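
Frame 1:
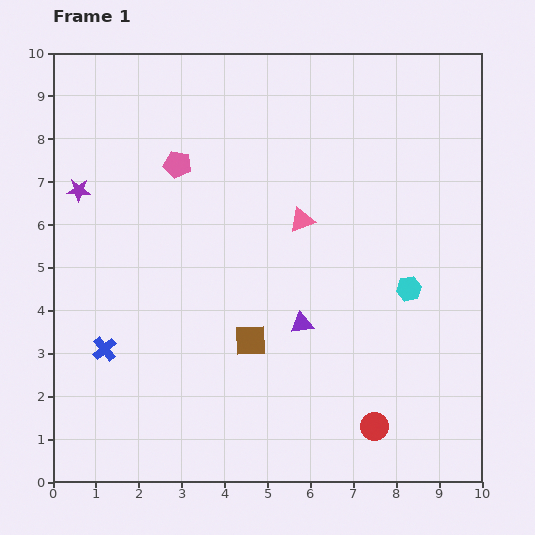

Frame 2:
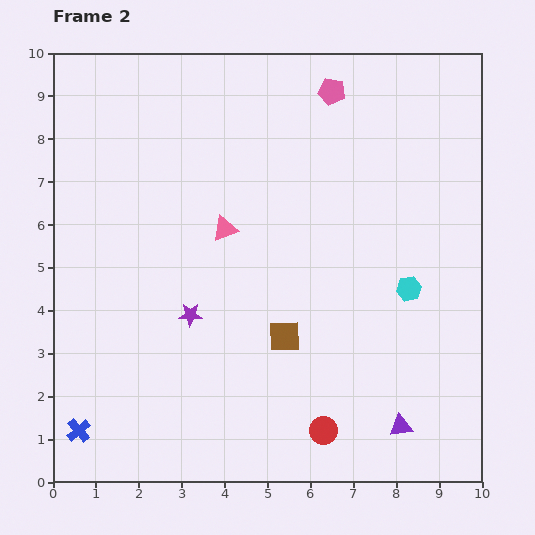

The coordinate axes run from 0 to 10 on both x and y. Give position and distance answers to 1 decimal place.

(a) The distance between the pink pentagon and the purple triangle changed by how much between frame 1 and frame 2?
+3.3

Distance in frame 1: 4.7. Distance in frame 2: 8.0.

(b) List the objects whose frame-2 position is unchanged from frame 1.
the cyan hexagon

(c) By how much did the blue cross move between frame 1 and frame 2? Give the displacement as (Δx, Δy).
(-0.6, -1.9)

The blue cross was at (1.2, 3.1) in frame 1 and (0.6, 1.2) in frame 2.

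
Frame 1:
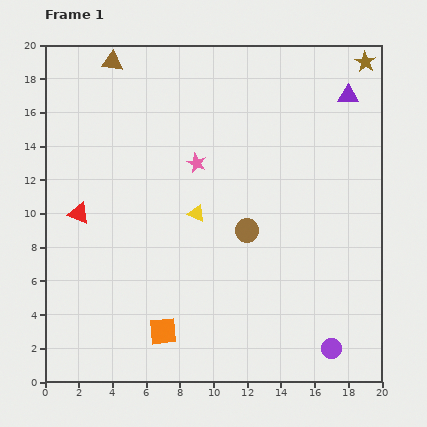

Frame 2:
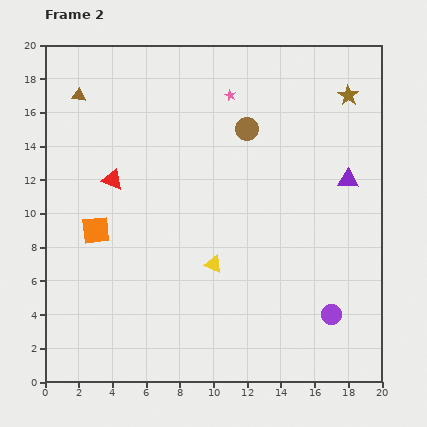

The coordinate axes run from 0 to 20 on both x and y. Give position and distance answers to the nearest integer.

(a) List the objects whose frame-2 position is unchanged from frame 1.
none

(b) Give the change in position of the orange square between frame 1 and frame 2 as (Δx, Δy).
(-4, 6)

The orange square was at (7, 3) in frame 1 and (3, 9) in frame 2.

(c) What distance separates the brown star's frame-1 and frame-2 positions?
2

The brown star moved from (19, 19) to (18, 17), a distance of √(1² + 2²) ≈ 2.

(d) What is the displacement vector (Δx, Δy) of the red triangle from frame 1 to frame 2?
(2, 2)

The red triangle was at (2, 10) in frame 1 and (4, 12) in frame 2.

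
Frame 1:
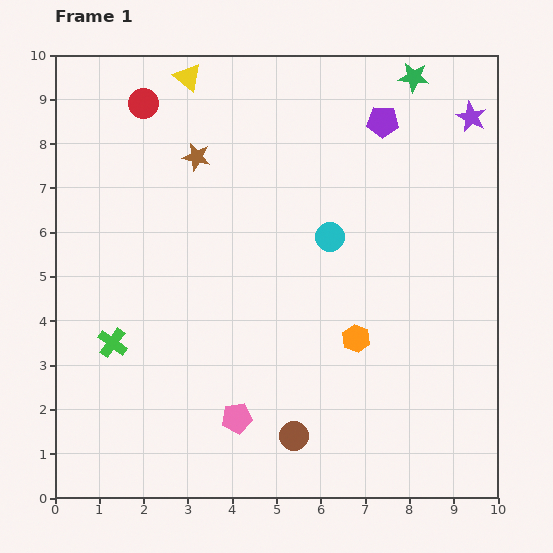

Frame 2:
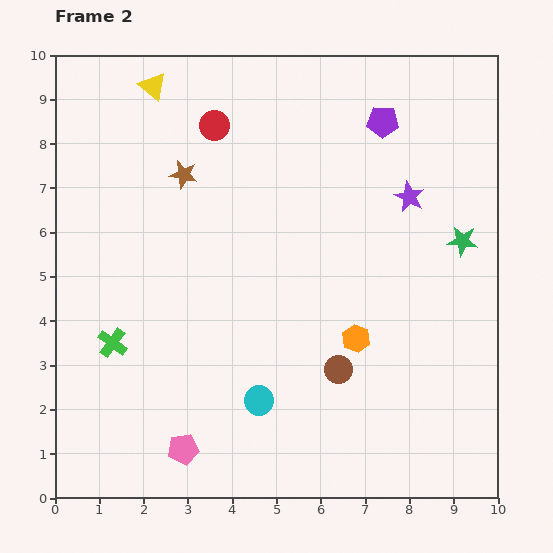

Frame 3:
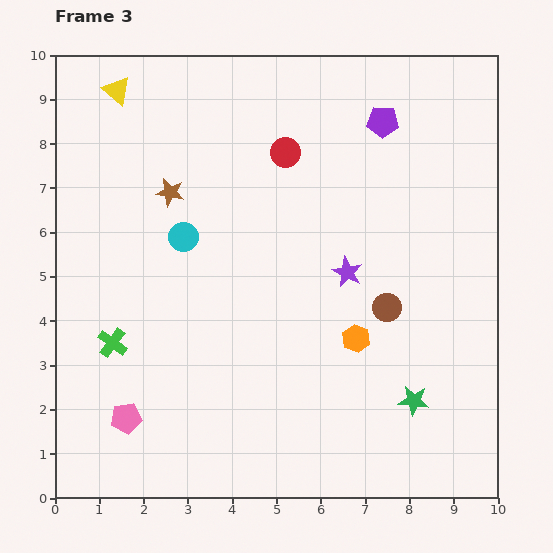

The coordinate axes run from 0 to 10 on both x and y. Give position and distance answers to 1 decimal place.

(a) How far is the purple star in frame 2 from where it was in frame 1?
2.3

The purple star moved from (9.4, 8.6) to (8.0, 6.8), a distance of √(1.4² + 1.8²) ≈ 2.3.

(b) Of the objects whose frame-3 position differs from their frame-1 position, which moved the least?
the brown star

(moved 1.0)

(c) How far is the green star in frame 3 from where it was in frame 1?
7.3

The green star moved from (8.1, 9.5) to (8.1, 2.2), a distance of √(0.0² + 7.3²) ≈ 7.3.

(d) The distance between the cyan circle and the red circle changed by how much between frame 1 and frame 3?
-2.2

Distance in frame 1: 5.2. Distance in frame 3: 3.0.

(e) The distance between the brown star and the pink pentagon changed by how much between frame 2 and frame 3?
-1.0

Distance in frame 2: 6.2. Distance in frame 3: 5.2.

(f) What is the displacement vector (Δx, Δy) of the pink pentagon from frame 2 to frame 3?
(-1.3, 0.7)

The pink pentagon was at (2.9, 1.1) in frame 2 and (1.6, 1.8) in frame 3.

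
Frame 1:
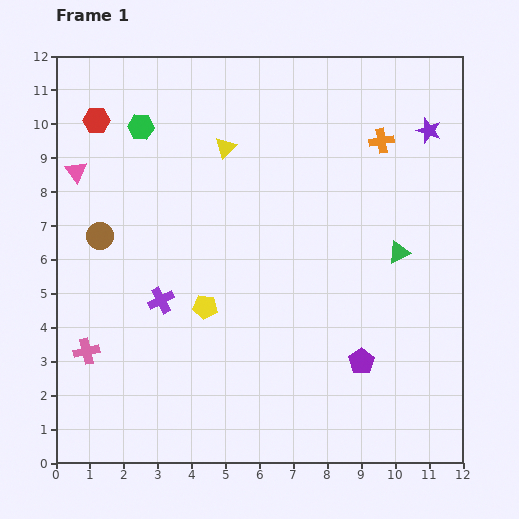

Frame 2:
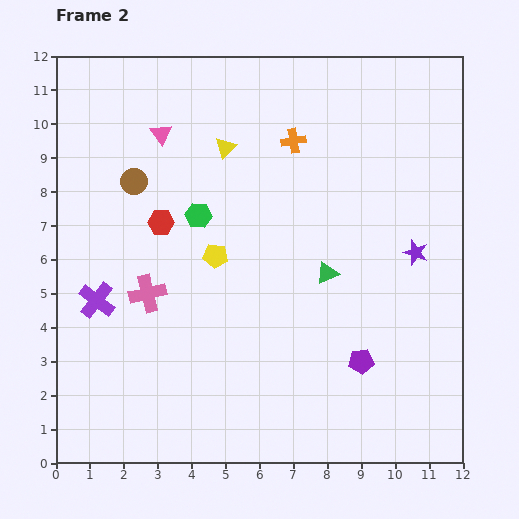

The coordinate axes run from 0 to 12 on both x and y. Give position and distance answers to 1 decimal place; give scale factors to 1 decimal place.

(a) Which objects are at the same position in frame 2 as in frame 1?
the purple pentagon, the yellow triangle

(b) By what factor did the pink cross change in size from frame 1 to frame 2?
1.5×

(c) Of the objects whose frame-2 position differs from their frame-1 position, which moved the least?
the yellow pentagon

(moved 1.5)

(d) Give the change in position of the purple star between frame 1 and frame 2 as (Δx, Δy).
(-0.4, -3.6)

The purple star was at (11.0, 9.8) in frame 1 and (10.6, 6.2) in frame 2.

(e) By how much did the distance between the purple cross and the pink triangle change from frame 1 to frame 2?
+0.8

Distance in frame 1: 4.5. Distance in frame 2: 5.3.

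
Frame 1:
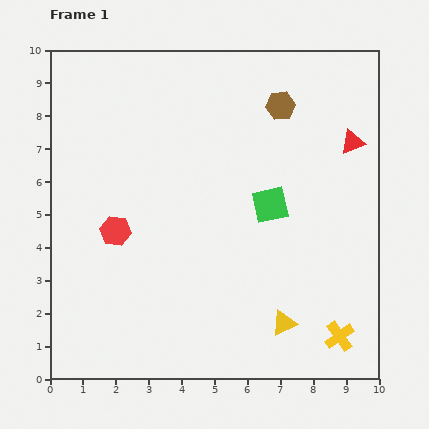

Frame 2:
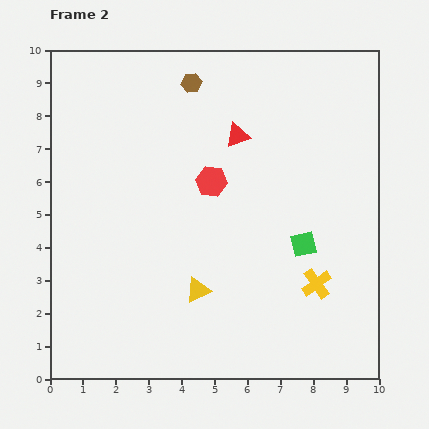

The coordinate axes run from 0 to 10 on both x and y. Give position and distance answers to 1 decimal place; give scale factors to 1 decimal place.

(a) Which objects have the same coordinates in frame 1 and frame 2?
none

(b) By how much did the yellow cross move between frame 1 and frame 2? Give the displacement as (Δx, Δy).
(-0.7, 1.6)

The yellow cross was at (8.8, 1.3) in frame 1 and (8.1, 2.9) in frame 2.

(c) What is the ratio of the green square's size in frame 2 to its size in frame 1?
0.7×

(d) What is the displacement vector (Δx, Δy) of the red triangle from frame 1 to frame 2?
(-3.5, 0.2)

The red triangle was at (9.2, 7.2) in frame 1 and (5.7, 7.4) in frame 2.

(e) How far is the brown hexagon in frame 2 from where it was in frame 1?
2.8

The brown hexagon moved from (7.0, 8.3) to (4.3, 9.0), a distance of √(2.7² + 0.7²) ≈ 2.8.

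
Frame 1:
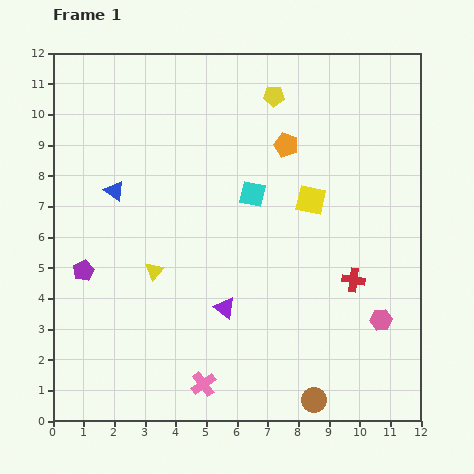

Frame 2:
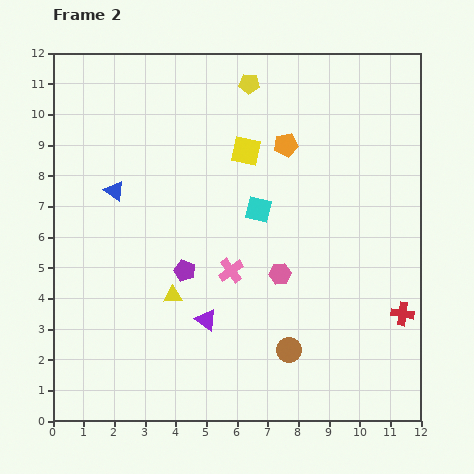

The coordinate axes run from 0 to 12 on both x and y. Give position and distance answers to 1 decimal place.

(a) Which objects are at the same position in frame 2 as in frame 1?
the orange pentagon, the blue triangle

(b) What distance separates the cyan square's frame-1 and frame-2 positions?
0.5

The cyan square moved from (6.5, 7.4) to (6.7, 6.9), a distance of √(0.2² + 0.5²) ≈ 0.5.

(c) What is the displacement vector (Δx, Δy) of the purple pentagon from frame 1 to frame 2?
(3.3, 0.0)

The purple pentagon was at (1.0, 4.9) in frame 1 and (4.3, 4.9) in frame 2.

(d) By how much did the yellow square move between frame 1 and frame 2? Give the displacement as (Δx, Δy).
(-2.1, 1.6)

The yellow square was at (8.4, 7.2) in frame 1 and (6.3, 8.8) in frame 2.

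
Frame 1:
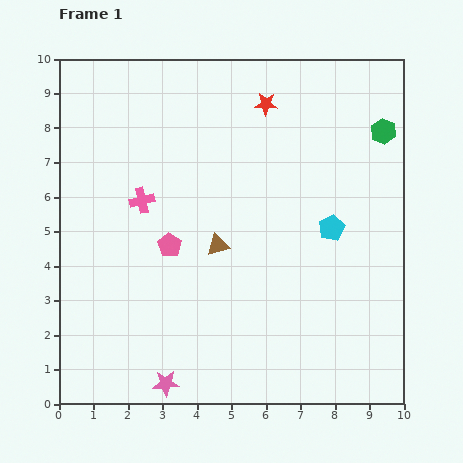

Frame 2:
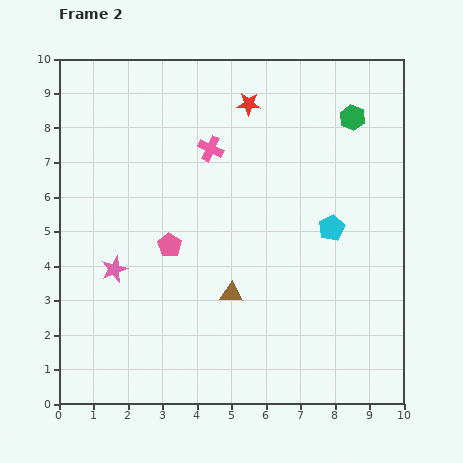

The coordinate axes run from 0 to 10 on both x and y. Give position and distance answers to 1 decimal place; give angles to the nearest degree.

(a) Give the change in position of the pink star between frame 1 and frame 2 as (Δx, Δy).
(-1.5, 3.3)

The pink star was at (3.1, 0.6) in frame 1 and (1.6, 3.9) in frame 2.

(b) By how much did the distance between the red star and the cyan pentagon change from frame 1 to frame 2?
+0.2

Distance in frame 1: 4.1. Distance in frame 2: 4.3.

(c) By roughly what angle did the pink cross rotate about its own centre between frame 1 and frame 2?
38° clockwise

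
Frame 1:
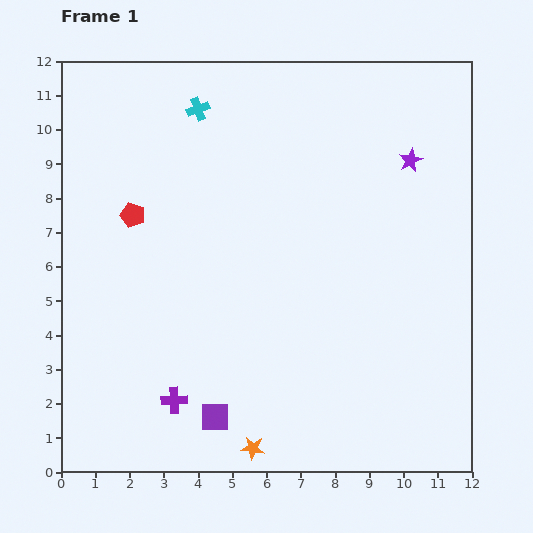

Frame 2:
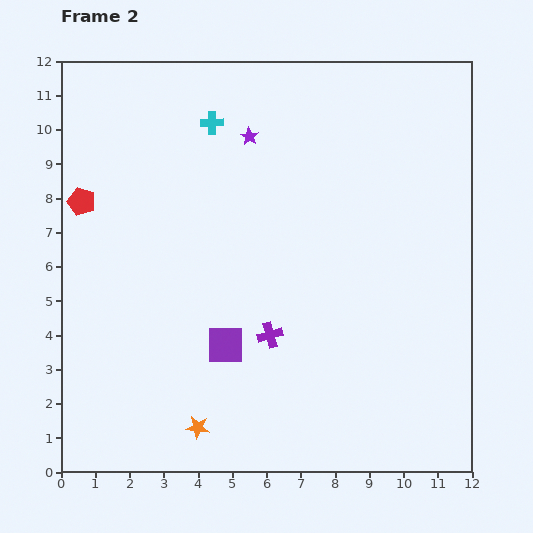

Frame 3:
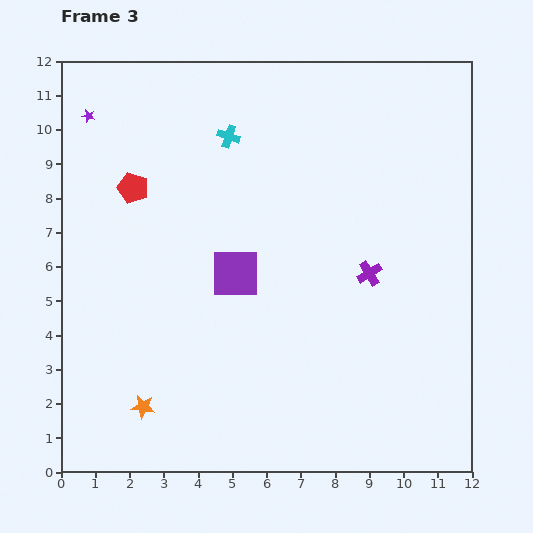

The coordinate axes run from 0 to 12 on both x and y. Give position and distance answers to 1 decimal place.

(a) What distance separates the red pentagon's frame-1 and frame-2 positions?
1.6

The red pentagon moved from (2.1, 7.5) to (0.6, 7.9), a distance of √(1.5² + 0.4²) ≈ 1.6.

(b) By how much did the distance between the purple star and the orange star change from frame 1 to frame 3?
-1.0

Distance in frame 1: 9.6. Distance in frame 3: 8.6.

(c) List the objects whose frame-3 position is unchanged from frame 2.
none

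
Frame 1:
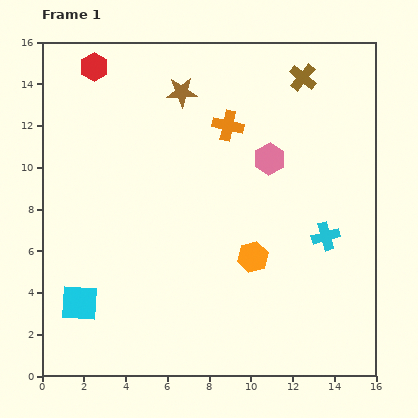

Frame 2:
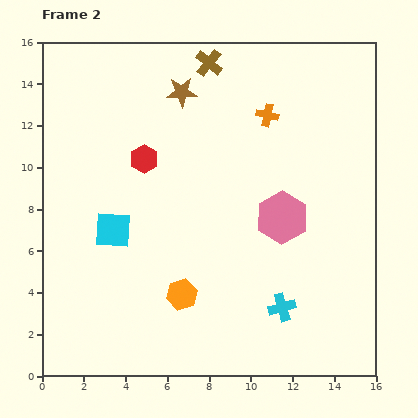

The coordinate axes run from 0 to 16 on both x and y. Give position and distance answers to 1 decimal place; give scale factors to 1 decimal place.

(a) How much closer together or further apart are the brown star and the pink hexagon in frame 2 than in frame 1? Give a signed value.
+2.4

Distance in frame 1: 5.3. Distance in frame 2: 7.7.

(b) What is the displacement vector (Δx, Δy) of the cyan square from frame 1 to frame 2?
(1.6, 3.5)

The cyan square was at (1.8, 3.5) in frame 1 and (3.4, 7.0) in frame 2.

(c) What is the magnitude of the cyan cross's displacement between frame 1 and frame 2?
4.0

The cyan cross moved from (13.6, 6.7) to (11.5, 3.3), a distance of √(2.1² + 3.4²) ≈ 4.0.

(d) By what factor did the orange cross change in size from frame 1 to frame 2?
0.7×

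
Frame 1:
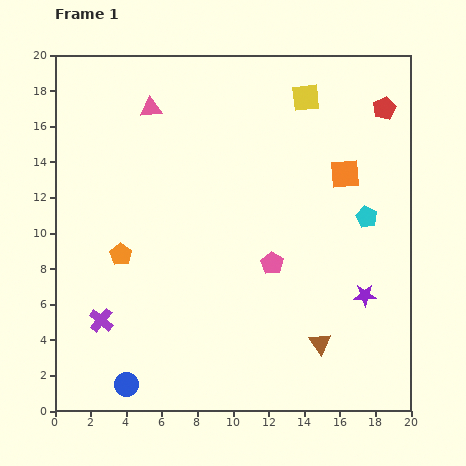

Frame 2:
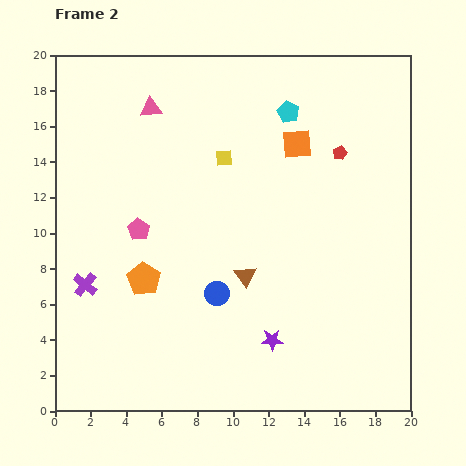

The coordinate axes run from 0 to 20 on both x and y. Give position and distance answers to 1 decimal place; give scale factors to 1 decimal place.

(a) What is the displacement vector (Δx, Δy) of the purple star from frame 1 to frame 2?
(-5.2, -2.5)

The purple star was at (17.4, 6.5) in frame 1 and (12.2, 4.0) in frame 2.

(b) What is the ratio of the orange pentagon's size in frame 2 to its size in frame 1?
1.5×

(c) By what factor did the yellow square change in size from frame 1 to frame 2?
0.6×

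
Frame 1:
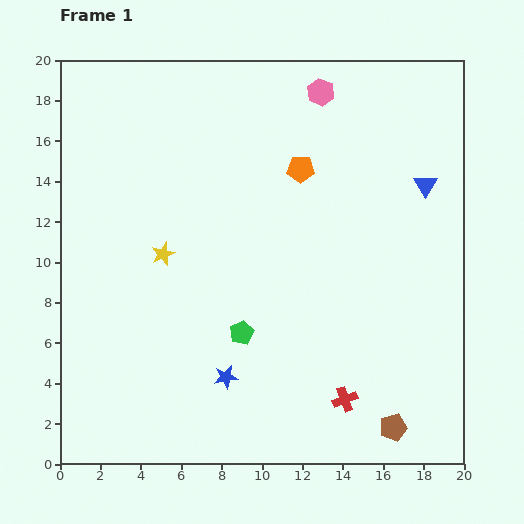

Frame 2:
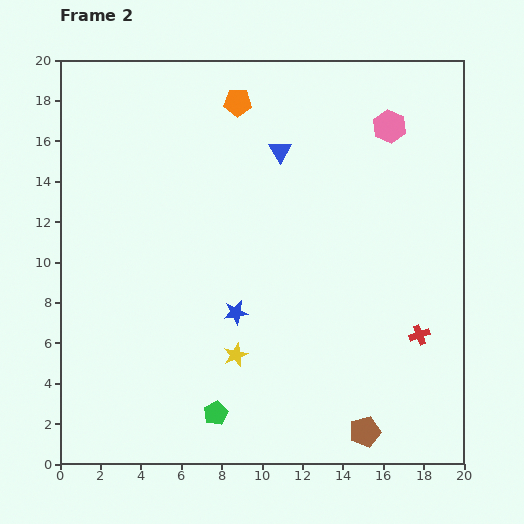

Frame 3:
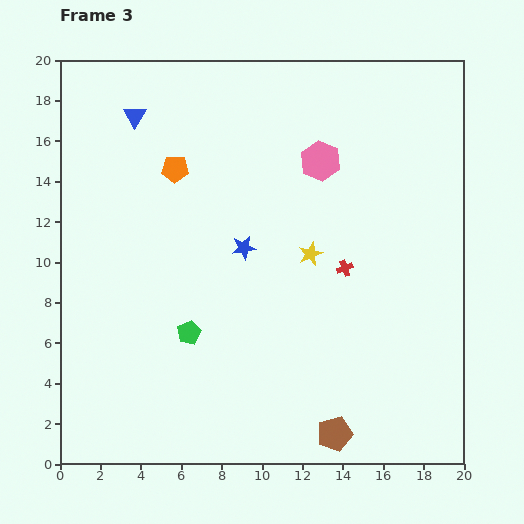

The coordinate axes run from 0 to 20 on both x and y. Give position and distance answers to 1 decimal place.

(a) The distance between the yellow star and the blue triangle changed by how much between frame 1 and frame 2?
-3.1

Distance in frame 1: 13.4. Distance in frame 2: 10.3.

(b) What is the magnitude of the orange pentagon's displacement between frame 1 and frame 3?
6.2

The orange pentagon moved from (11.9, 14.6) to (5.7, 14.6), a distance of √(6.2² + 0.0²) ≈ 6.2.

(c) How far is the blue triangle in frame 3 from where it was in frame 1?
14.8

The blue triangle moved from (18.1, 13.8) to (3.7, 17.2), a distance of √(14.4² + 3.4²) ≈ 14.8.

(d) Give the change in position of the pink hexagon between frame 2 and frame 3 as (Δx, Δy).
(-3.4, -1.7)

The pink hexagon was at (16.3, 16.7) in frame 2 and (12.9, 15.0) in frame 3.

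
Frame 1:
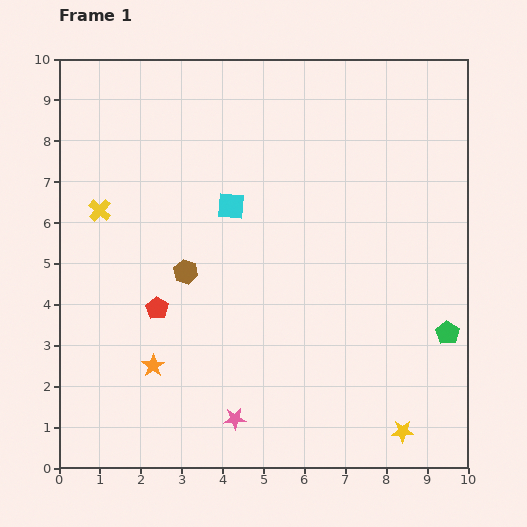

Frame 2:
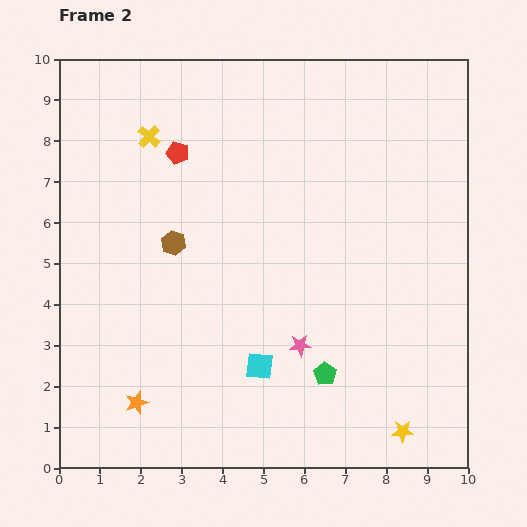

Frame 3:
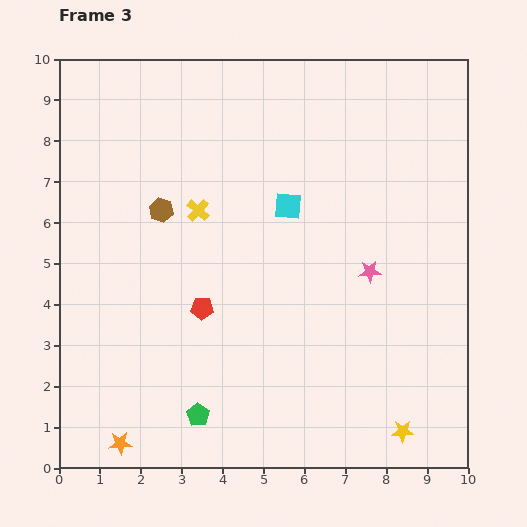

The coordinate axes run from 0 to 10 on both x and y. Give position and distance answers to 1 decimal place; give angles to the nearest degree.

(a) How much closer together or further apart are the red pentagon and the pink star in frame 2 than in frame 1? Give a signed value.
+2.3

Distance in frame 1: 3.3. Distance in frame 2: 5.6.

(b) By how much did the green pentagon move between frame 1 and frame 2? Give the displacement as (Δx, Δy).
(-3.0, -1.0)

The green pentagon was at (9.5, 3.3) in frame 1 and (6.5, 2.3) in frame 2.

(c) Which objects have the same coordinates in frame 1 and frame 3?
the yellow star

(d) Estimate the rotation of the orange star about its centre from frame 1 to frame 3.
31° clockwise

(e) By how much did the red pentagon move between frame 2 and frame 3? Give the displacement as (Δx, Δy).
(0.6, -3.8)

The red pentagon was at (2.9, 7.7) in frame 2 and (3.5, 3.9) in frame 3.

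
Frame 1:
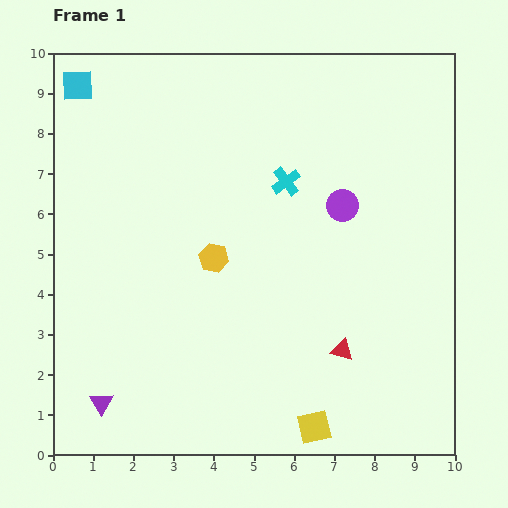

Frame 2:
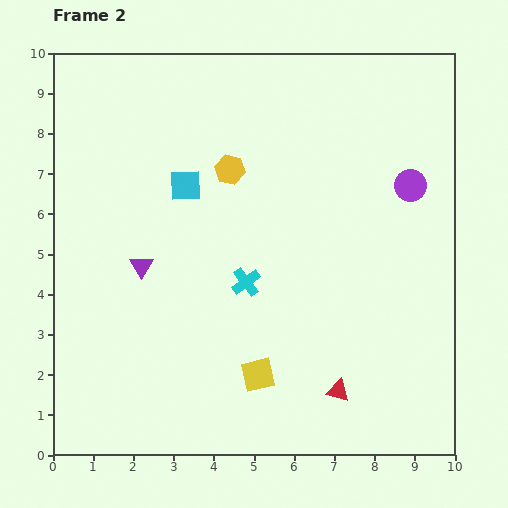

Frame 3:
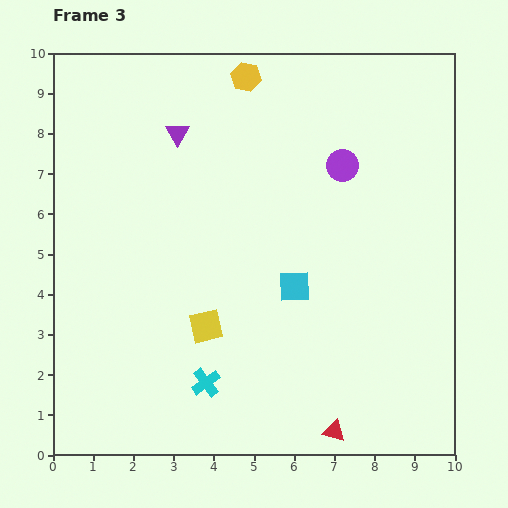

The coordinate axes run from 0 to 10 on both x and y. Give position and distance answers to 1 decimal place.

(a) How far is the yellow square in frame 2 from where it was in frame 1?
1.9

The yellow square moved from (6.5, 0.7) to (5.1, 2.0), a distance of √(1.4² + 1.3²) ≈ 1.9.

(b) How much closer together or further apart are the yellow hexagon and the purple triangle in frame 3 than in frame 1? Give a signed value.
-2.4

Distance in frame 1: 4.6. Distance in frame 3: 2.2.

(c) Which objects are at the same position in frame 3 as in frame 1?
none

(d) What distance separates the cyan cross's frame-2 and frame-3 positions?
2.7

The cyan cross moved from (4.8, 4.3) to (3.8, 1.8), a distance of √(1.0² + 2.5²) ≈ 2.7.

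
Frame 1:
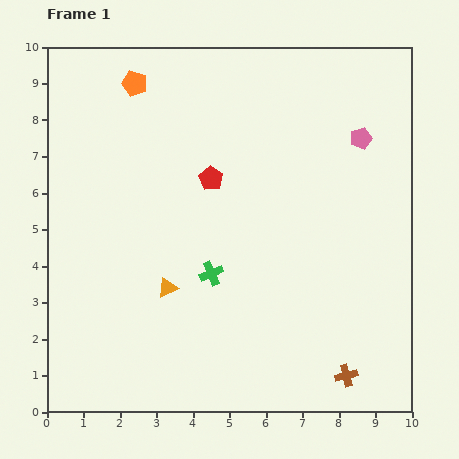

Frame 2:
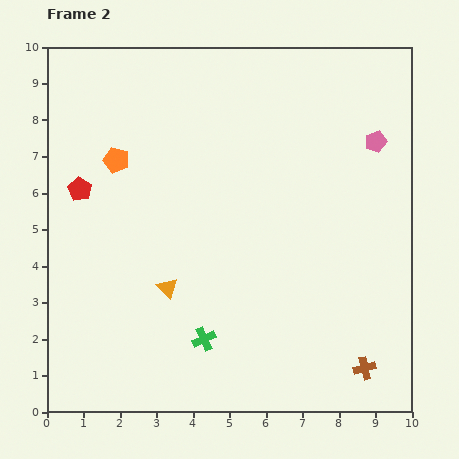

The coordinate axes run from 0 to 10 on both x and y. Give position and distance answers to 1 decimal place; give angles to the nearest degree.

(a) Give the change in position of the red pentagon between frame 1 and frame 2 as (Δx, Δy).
(-3.6, -0.3)

The red pentagon was at (4.5, 6.4) in frame 1 and (0.9, 6.1) in frame 2.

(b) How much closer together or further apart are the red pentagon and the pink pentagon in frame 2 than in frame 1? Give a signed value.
+4.0

Distance in frame 1: 4.2. Distance in frame 2: 8.2.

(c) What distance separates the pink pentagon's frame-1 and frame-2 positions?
0.4

The pink pentagon moved from (8.6, 7.5) to (9.0, 7.4), a distance of √(0.4² + 0.1²) ≈ 0.4.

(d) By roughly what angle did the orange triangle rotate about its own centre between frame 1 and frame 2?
47° counter-clockwise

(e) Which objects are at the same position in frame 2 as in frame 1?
the orange triangle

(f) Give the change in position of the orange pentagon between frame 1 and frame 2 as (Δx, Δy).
(-0.5, -2.1)

The orange pentagon was at (2.4, 9.0) in frame 1 and (1.9, 6.9) in frame 2.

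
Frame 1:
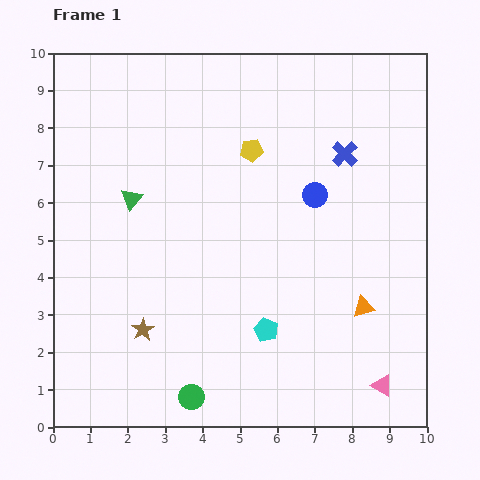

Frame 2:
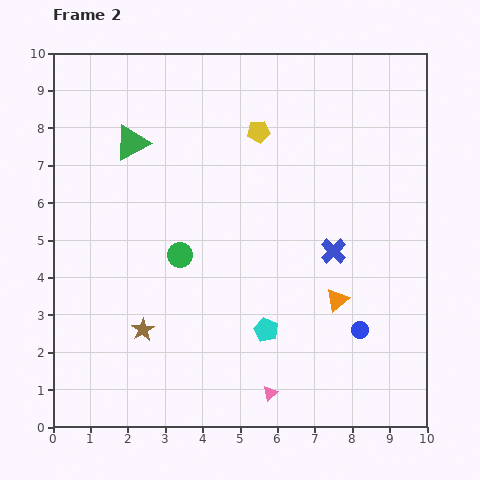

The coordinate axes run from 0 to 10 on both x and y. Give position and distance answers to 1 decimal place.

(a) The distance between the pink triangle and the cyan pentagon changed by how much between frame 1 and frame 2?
-1.7

Distance in frame 1: 3.4. Distance in frame 2: 1.7.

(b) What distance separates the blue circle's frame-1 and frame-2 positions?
3.8

The blue circle moved from (7.0, 6.2) to (8.2, 2.6), a distance of √(1.2² + 3.6²) ≈ 3.8.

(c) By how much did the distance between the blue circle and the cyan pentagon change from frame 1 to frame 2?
-1.3

Distance in frame 1: 3.8. Distance in frame 2: 2.5.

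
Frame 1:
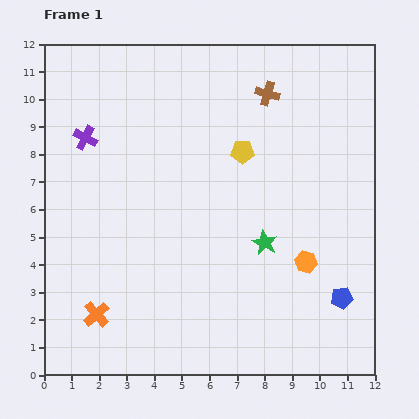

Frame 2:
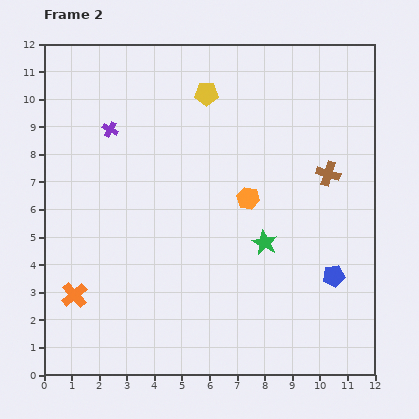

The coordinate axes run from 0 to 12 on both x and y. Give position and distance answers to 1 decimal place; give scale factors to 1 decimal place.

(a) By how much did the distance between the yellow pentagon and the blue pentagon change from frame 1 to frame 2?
+1.6

Distance in frame 1: 6.4. Distance in frame 2: 8.0.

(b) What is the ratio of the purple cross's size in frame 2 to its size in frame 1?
0.7×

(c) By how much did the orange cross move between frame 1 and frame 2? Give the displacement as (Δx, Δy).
(-0.8, 0.7)

The orange cross was at (1.9, 2.2) in frame 1 and (1.1, 2.9) in frame 2.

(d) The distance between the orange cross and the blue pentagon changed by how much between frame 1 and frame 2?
+0.5

Distance in frame 1: 8.9. Distance in frame 2: 9.4.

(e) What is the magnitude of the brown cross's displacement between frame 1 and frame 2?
3.6

The brown cross moved from (8.1, 10.2) to (10.3, 7.3), a distance of √(2.2² + 2.9²) ≈ 3.6.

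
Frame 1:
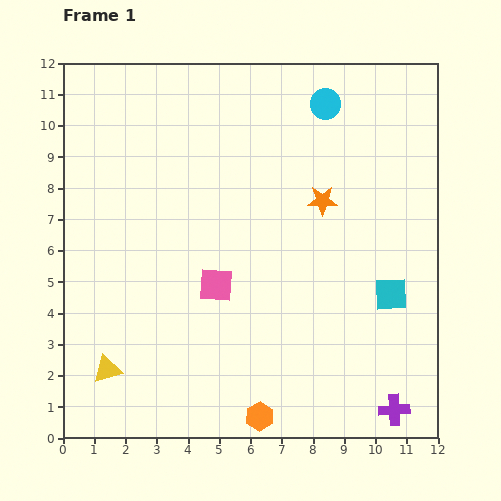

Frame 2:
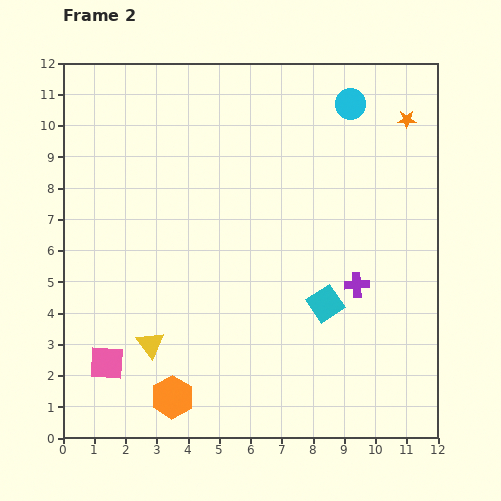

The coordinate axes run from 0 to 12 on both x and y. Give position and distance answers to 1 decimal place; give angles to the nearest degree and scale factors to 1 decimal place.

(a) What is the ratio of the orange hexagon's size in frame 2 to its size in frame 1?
1.5×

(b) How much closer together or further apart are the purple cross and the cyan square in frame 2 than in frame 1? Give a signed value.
-2.5

Distance in frame 1: 3.7. Distance in frame 2: 1.2.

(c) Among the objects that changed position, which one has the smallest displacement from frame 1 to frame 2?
the cyan circle

(moved 0.8)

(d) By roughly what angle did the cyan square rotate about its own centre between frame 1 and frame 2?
31° counter-clockwise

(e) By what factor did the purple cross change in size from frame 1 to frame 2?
0.8×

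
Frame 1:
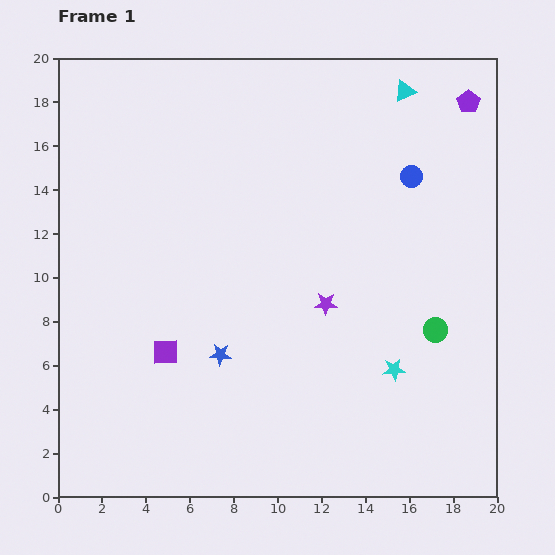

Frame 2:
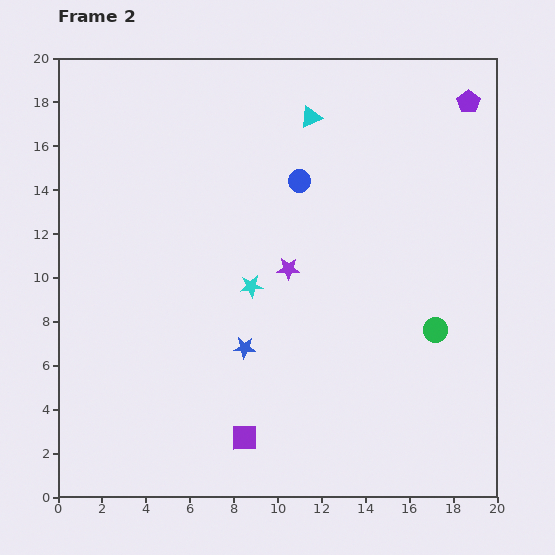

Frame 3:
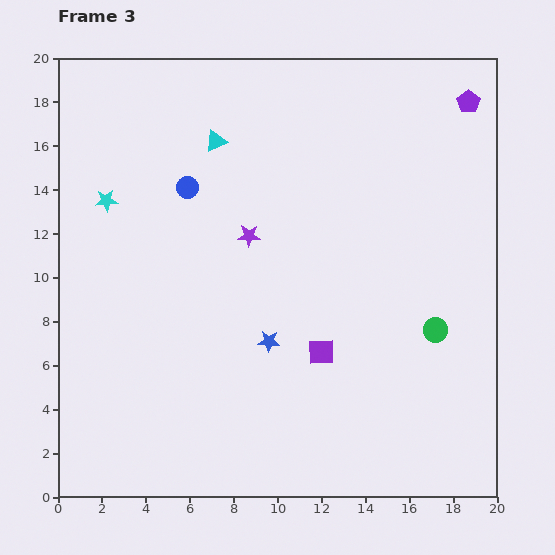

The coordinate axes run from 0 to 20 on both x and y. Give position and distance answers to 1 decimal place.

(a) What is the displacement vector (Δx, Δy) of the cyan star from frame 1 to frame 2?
(-6.5, 3.8)

The cyan star was at (15.3, 5.8) in frame 1 and (8.8, 9.6) in frame 2.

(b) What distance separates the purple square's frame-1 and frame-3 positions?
7.1

The purple square moved from (4.9, 6.6) to (12.0, 6.6), a distance of √(7.1² + 0.0²) ≈ 7.1.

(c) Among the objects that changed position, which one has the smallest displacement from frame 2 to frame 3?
the blue star

(moved 1.1)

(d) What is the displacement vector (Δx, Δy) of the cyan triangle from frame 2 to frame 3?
(-4.3, -1.1)

The cyan triangle was at (11.5, 17.3) in frame 2 and (7.2, 16.2) in frame 3.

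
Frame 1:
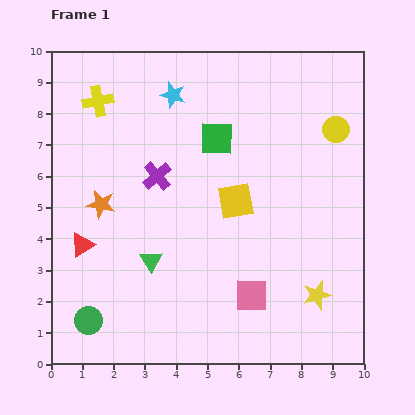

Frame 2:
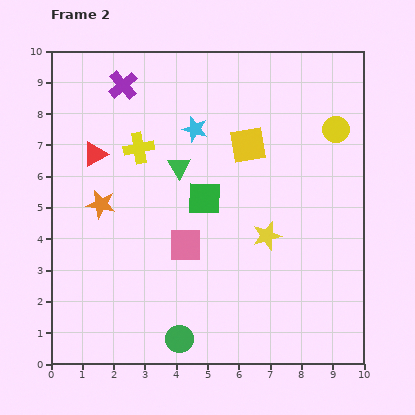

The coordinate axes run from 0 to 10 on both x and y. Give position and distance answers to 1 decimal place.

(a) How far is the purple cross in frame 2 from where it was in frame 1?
3.1

The purple cross moved from (3.4, 6.0) to (2.3, 8.9), a distance of √(1.1² + 2.9²) ≈ 3.1.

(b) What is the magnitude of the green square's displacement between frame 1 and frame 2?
1.9

The green square moved from (5.3, 7.2) to (4.9, 5.3), a distance of √(0.4² + 1.9²) ≈ 1.9.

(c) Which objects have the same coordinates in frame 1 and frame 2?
the orange star, the yellow circle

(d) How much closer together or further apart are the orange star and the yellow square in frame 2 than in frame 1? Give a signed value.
+0.8

Distance in frame 1: 4.3. Distance in frame 2: 5.1.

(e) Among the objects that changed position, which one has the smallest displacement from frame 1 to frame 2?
the cyan star

(moved 1.3)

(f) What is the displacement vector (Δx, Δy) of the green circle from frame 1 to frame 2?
(2.9, -0.6)

The green circle was at (1.2, 1.4) in frame 1 and (4.1, 0.8) in frame 2.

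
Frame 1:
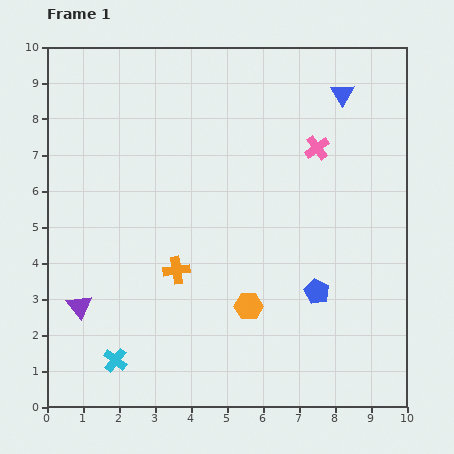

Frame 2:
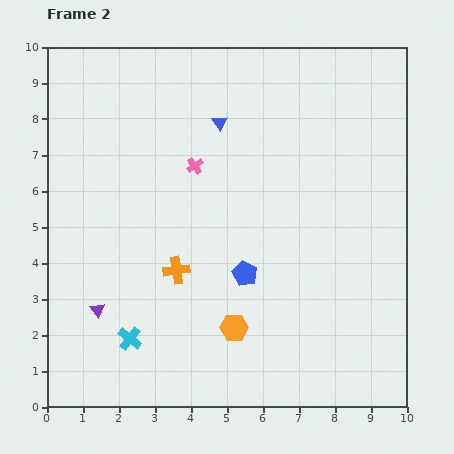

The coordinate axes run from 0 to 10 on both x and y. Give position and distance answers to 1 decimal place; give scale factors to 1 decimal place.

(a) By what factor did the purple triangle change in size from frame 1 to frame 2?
0.6×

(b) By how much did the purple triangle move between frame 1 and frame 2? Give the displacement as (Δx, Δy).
(0.5, -0.1)

The purple triangle was at (0.9, 2.8) in frame 1 and (1.4, 2.7) in frame 2.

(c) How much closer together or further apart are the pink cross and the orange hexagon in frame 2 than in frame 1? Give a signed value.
-0.2

Distance in frame 1: 4.8. Distance in frame 2: 4.6.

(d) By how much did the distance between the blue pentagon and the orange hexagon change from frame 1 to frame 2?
-0.4

Distance in frame 1: 1.9. Distance in frame 2: 1.5.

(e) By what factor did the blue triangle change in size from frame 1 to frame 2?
0.7×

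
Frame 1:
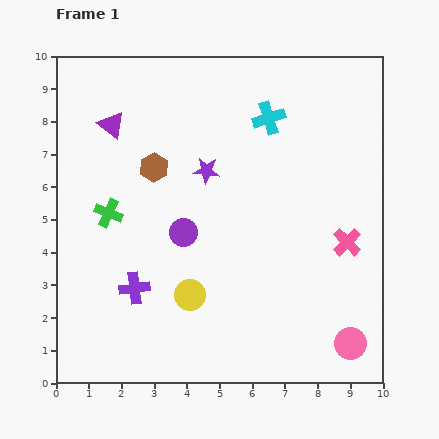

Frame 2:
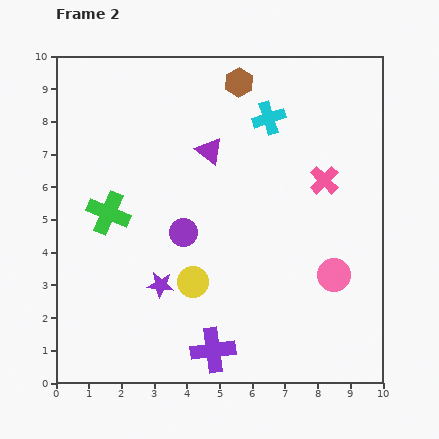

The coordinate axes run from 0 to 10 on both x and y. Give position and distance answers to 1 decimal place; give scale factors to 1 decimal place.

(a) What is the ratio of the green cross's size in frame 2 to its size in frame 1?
1.5×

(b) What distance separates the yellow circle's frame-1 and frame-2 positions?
0.4

The yellow circle moved from (4.1, 2.7) to (4.2, 3.1), a distance of √(0.1² + 0.4²) ≈ 0.4.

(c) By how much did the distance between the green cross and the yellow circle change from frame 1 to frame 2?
-0.2

Distance in frame 1: 3.5. Distance in frame 2: 3.3.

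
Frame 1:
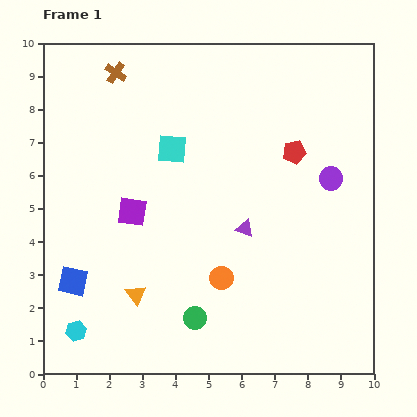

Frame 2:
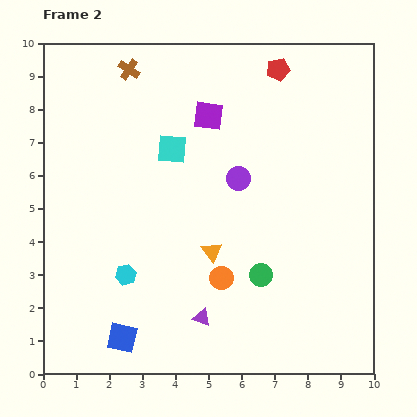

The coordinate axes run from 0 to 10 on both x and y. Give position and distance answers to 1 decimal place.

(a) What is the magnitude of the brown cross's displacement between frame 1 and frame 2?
0.4

The brown cross moved from (2.2, 9.1) to (2.6, 9.2), a distance of √(0.4² + 0.1²) ≈ 0.4.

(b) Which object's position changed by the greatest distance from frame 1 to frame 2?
the purple square

(moved 3.7; next 3.0)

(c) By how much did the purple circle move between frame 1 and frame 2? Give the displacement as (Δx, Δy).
(-2.8, 0.0)

The purple circle was at (8.7, 5.9) in frame 1 and (5.9, 5.9) in frame 2.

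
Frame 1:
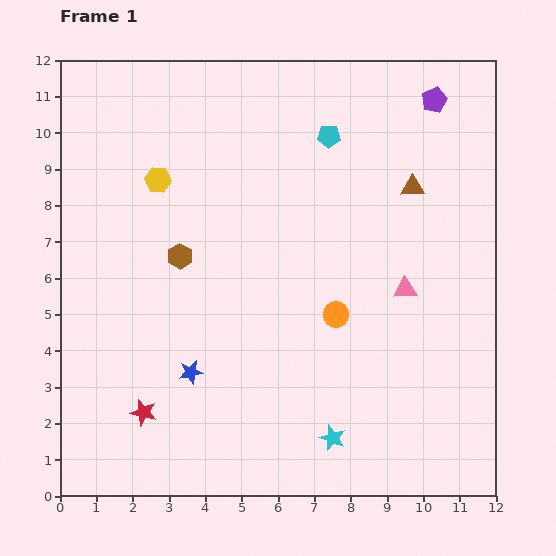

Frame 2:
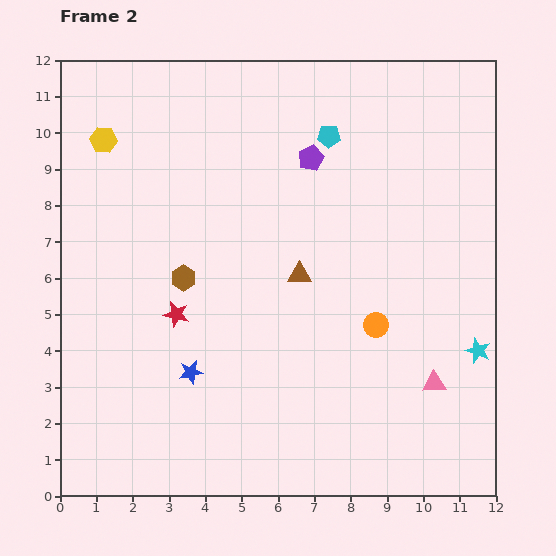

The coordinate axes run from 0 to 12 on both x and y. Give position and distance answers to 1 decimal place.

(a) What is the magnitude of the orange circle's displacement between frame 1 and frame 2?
1.1

The orange circle moved from (7.6, 5.0) to (8.7, 4.7), a distance of √(1.1² + 0.3²) ≈ 1.1.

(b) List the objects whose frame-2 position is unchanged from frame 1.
the blue star, the cyan pentagon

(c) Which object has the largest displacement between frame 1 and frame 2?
the cyan star

(moved 4.7; next 3.9)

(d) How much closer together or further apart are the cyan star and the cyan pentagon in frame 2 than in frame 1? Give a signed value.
-1.1

Distance in frame 1: 8.3. Distance in frame 2: 7.2.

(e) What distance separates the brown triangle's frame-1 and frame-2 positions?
3.9

The brown triangle moved from (9.7, 8.5) to (6.6, 6.1), a distance of √(3.1² + 2.4²) ≈ 3.9.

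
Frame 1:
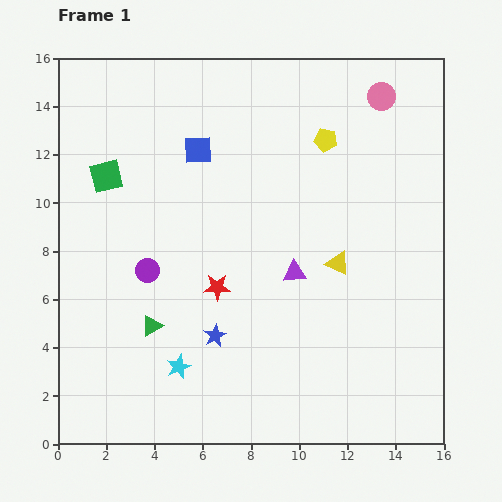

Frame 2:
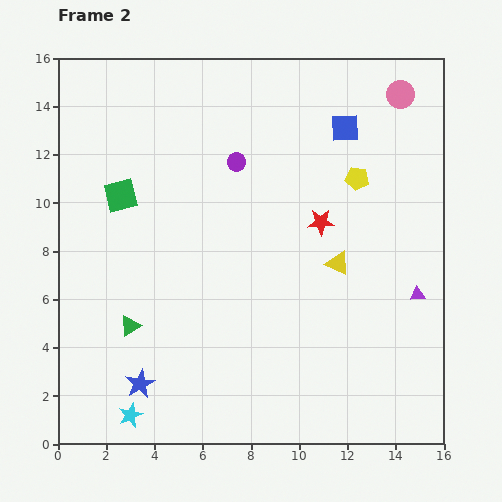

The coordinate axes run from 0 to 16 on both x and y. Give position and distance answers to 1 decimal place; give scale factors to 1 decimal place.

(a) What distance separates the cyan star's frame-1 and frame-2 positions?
2.8

The cyan star moved from (5.0, 3.2) to (3.0, 1.2), a distance of √(2.0² + 2.0²) ≈ 2.8.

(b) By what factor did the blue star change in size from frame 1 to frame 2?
1.3×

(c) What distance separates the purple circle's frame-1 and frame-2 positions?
5.8

The purple circle moved from (3.7, 7.2) to (7.4, 11.7), a distance of √(3.7² + 4.5²) ≈ 5.8.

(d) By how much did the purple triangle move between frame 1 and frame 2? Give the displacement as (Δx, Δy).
(5.1, -0.9)

The purple triangle was at (9.8, 7.1) in frame 1 and (14.9, 6.2) in frame 2.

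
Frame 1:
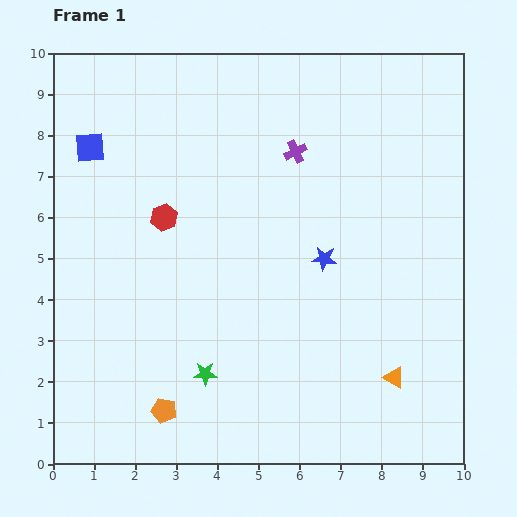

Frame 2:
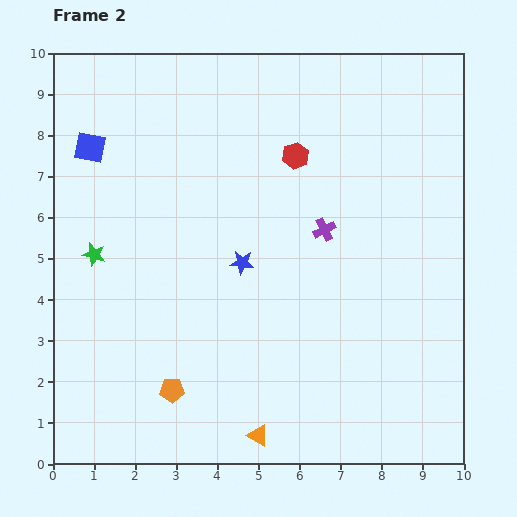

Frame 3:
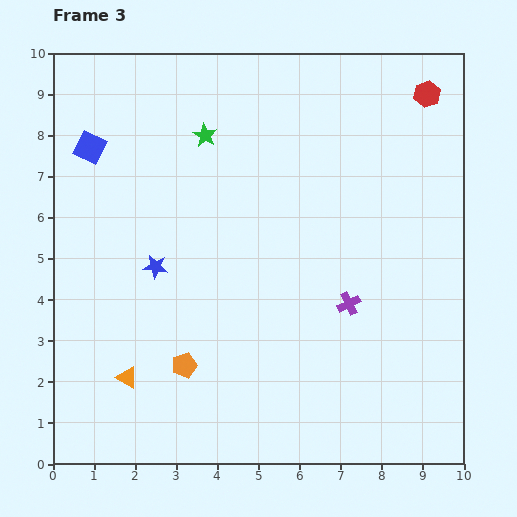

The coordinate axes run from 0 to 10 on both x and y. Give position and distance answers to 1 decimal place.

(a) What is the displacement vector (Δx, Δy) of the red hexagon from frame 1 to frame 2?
(3.2, 1.5)

The red hexagon was at (2.7, 6.0) in frame 1 and (5.9, 7.5) in frame 2.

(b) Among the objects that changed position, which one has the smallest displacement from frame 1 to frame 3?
the orange pentagon

(moved 1.2)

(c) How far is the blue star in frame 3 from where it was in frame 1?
4.1

The blue star moved from (6.6, 5.0) to (2.5, 4.8), a distance of √(4.1² + 0.2²) ≈ 4.1.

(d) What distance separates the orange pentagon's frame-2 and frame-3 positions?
0.7

The orange pentagon moved from (2.9, 1.8) to (3.2, 2.4), a distance of √(0.3² + 0.6²) ≈ 0.7.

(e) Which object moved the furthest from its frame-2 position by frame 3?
the green star

(moved 4.0; next 3.5)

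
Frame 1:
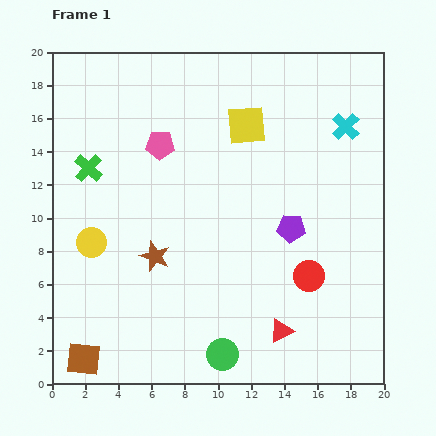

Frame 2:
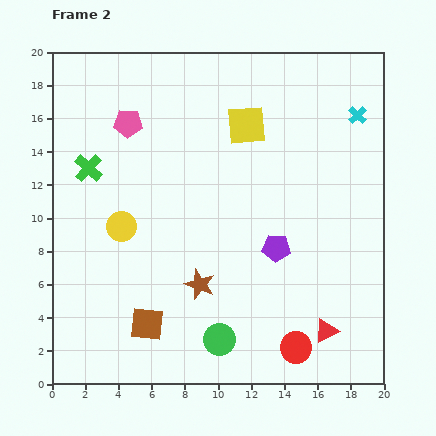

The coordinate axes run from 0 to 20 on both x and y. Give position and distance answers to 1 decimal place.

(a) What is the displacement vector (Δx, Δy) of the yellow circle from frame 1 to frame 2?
(1.8, 1.0)

The yellow circle was at (2.4, 8.5) in frame 1 and (4.2, 9.5) in frame 2.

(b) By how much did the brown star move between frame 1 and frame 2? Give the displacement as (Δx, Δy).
(2.7, -1.7)

The brown star was at (6.2, 7.7) in frame 1 and (8.9, 6.0) in frame 2.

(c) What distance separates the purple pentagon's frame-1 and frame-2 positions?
1.5

The purple pentagon moved from (14.4, 9.4) to (13.5, 8.2), a distance of √(0.9² + 1.2²) ≈ 1.5.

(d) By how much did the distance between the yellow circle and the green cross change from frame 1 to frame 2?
-0.5

Distance in frame 1: 4.5. Distance in frame 2: 4.0.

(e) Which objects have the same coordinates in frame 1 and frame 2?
the yellow square, the green cross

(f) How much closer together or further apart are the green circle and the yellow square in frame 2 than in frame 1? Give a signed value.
-0.9

Distance in frame 1: 13.9. Distance in frame 2: 13.0.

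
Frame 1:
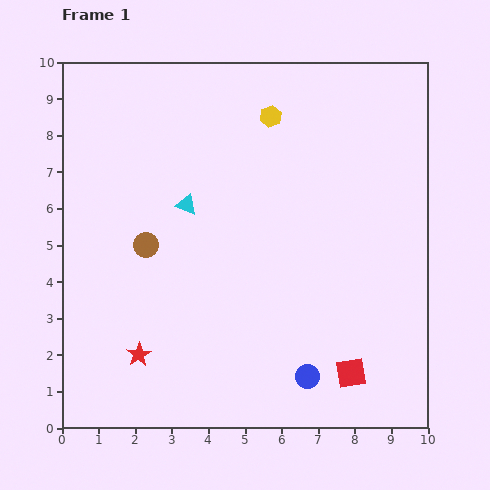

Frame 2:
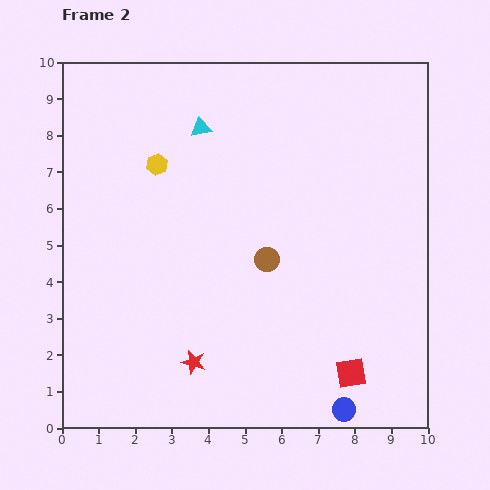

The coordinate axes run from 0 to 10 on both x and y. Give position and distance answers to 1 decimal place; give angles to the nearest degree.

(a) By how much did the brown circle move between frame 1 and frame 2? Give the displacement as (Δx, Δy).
(3.3, -0.4)

The brown circle was at (2.3, 5.0) in frame 1 and (5.6, 4.6) in frame 2.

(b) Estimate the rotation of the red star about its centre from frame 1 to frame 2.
26° counter-clockwise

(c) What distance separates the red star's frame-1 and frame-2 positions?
1.5

The red star moved from (2.1, 2.0) to (3.6, 1.8), a distance of √(1.5² + 0.2²) ≈ 1.5.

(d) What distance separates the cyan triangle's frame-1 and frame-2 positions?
2.1

The cyan triangle moved from (3.4, 6.1) to (3.8, 8.2), a distance of √(0.4² + 2.1²) ≈ 2.1.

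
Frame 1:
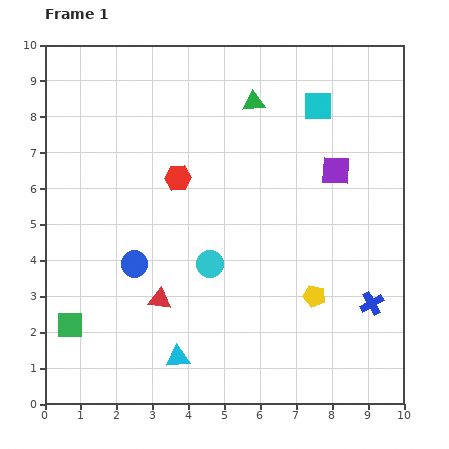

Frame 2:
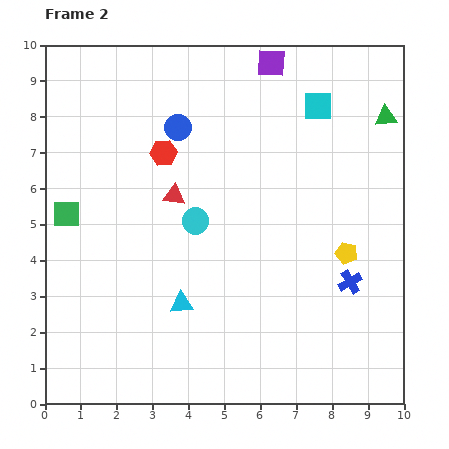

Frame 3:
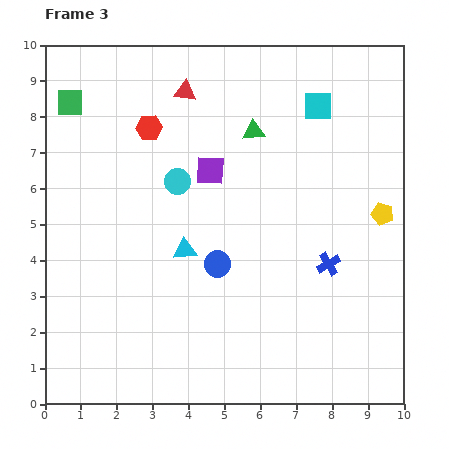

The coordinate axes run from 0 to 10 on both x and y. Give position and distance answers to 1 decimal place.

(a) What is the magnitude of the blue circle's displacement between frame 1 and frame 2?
4.0

The blue circle moved from (2.5, 3.9) to (3.7, 7.7), a distance of √(1.2² + 3.8²) ≈ 4.0.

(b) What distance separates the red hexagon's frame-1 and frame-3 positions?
1.6

The red hexagon moved from (3.7, 6.3) to (2.9, 7.7), a distance of √(0.8² + 1.4²) ≈ 1.6.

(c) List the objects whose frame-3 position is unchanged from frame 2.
the cyan square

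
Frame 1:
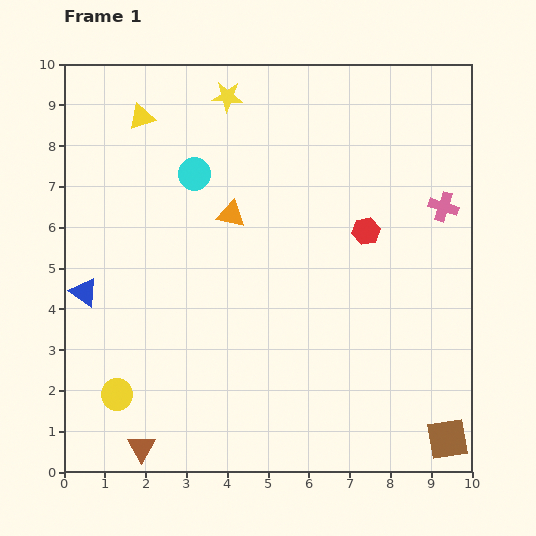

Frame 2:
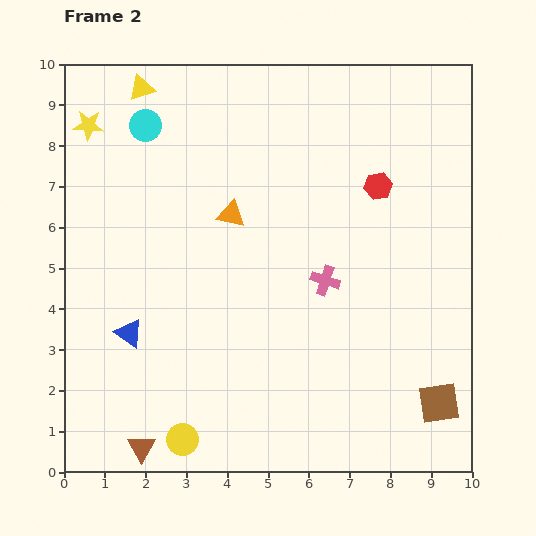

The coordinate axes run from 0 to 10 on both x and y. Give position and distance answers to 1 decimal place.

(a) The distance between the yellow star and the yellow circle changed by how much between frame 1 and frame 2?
+0.2

Distance in frame 1: 7.8. Distance in frame 2: 8.0.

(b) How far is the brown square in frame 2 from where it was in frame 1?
0.9

The brown square moved from (9.4, 0.8) to (9.2, 1.7), a distance of √(0.2² + 0.9²) ≈ 0.9.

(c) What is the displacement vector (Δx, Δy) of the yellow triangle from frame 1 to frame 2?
(0.0, 0.7)

The yellow triangle was at (1.9, 8.7) in frame 1 and (1.9, 9.4) in frame 2.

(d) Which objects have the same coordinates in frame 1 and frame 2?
the brown triangle, the orange triangle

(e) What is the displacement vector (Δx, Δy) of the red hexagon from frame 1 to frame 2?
(0.3, 1.1)

The red hexagon was at (7.4, 5.9) in frame 1 and (7.7, 7.0) in frame 2.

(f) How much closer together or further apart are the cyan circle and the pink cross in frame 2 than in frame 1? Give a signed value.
-0.4

Distance in frame 1: 6.2. Distance in frame 2: 5.8.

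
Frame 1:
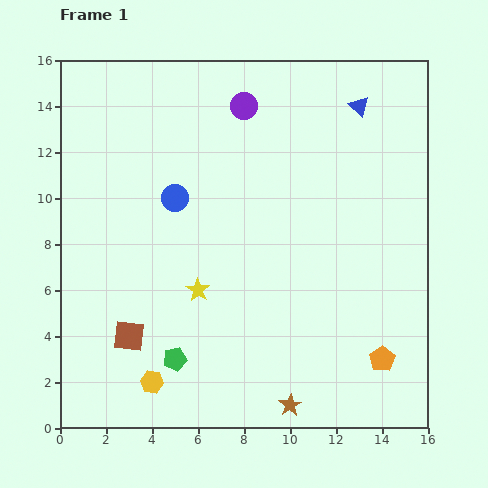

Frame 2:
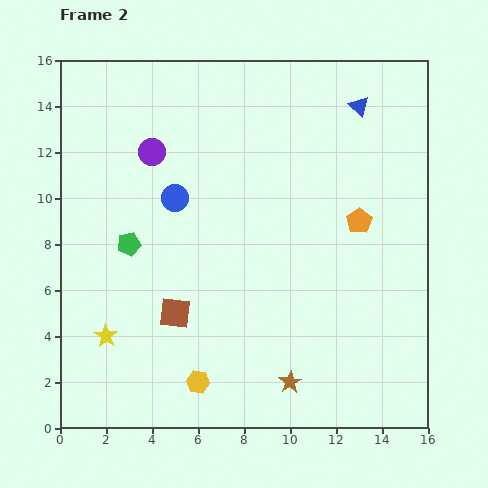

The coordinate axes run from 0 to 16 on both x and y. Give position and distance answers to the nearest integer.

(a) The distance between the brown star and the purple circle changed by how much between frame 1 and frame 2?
-1

Distance in frame 1: 13. Distance in frame 2: 12.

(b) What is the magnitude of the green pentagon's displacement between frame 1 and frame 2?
5

The green pentagon moved from (5, 3) to (3, 8), a distance of √(2² + 5²) ≈ 5.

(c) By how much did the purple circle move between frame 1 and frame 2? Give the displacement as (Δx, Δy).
(-4, -2)

The purple circle was at (8, 14) in frame 1 and (4, 12) in frame 2.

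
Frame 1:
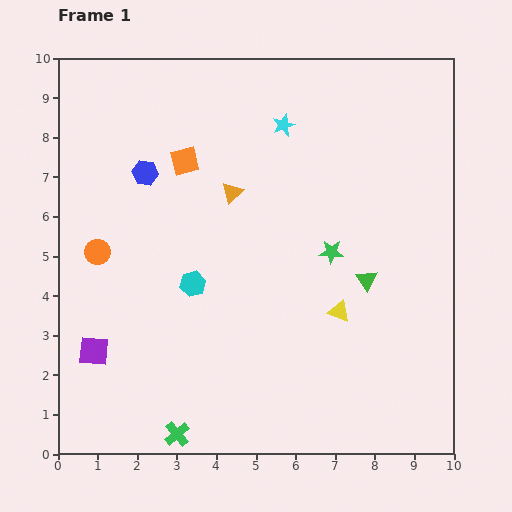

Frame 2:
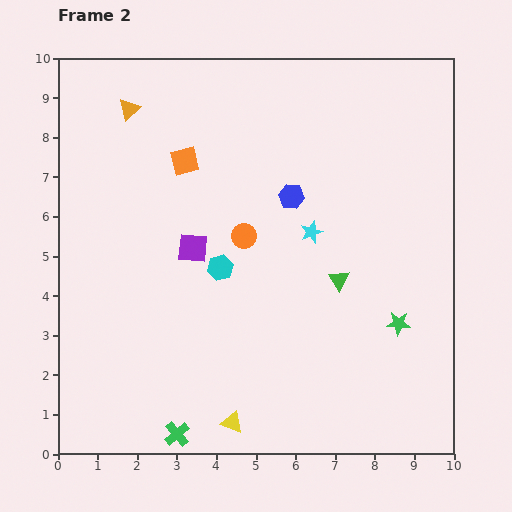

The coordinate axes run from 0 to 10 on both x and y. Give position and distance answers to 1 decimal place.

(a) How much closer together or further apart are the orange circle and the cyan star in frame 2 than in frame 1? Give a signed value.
-4.0

Distance in frame 1: 5.7. Distance in frame 2: 1.7.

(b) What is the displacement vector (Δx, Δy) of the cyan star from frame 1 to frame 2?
(0.7, -2.7)

The cyan star was at (5.7, 8.3) in frame 1 and (6.4, 5.6) in frame 2.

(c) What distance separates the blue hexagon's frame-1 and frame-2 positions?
3.7

The blue hexagon moved from (2.2, 7.1) to (5.9, 6.5), a distance of √(3.7² + 0.6²) ≈ 3.7.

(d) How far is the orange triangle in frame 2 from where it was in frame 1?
3.3

The orange triangle moved from (4.4, 6.6) to (1.8, 8.7), a distance of √(2.6² + 2.1²) ≈ 3.3.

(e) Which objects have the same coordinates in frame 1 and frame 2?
the orange square, the green cross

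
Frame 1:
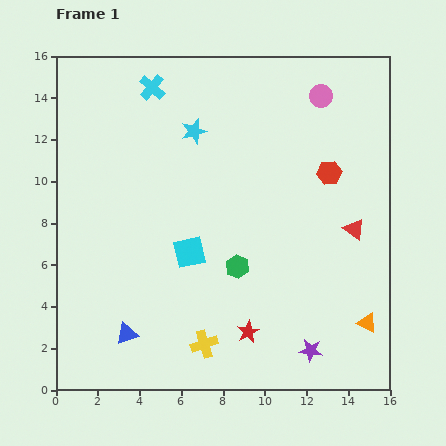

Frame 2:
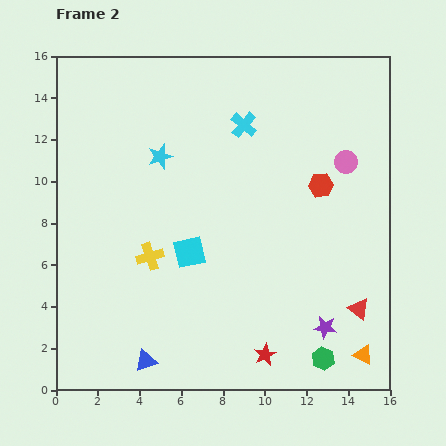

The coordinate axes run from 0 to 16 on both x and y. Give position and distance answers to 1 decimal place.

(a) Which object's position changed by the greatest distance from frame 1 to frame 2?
the green hexagon

(moved 6.0; next 4.9)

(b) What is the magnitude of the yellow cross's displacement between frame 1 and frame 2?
4.9

The yellow cross moved from (7.1, 2.2) to (4.5, 6.4), a distance of √(2.6² + 4.2²) ≈ 4.9.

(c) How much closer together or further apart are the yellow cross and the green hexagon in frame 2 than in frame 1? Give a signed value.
+5.6

Distance in frame 1: 4.0. Distance in frame 2: 9.6.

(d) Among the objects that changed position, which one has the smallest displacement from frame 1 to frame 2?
the red hexagon

(moved 0.7)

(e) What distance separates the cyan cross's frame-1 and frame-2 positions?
4.8

The cyan cross moved from (4.6, 14.5) to (9.0, 12.7), a distance of √(4.4² + 1.8²) ≈ 4.8.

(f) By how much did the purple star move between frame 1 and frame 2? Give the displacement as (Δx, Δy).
(0.7, 1.1)

The purple star was at (12.2, 1.9) in frame 1 and (12.9, 3.0) in frame 2.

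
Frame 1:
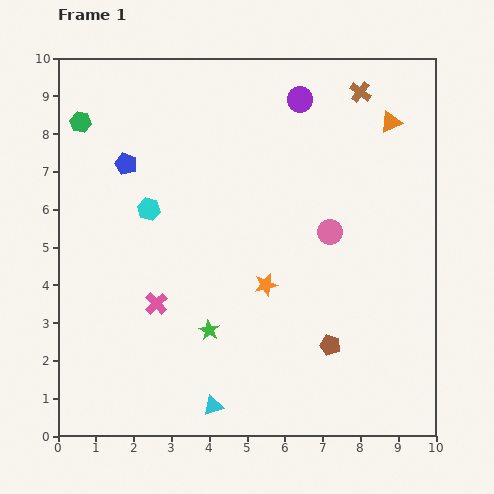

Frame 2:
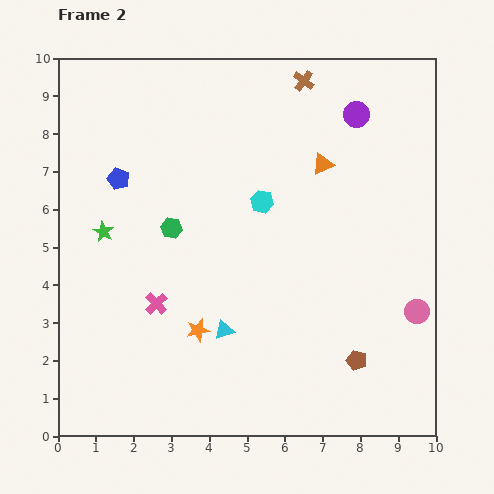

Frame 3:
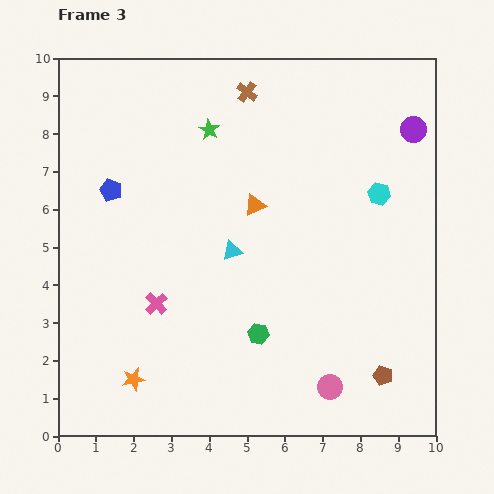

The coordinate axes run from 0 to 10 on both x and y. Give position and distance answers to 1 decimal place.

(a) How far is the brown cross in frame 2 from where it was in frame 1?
1.5

The brown cross moved from (8.0, 9.1) to (6.5, 9.4), a distance of √(1.5² + 0.3²) ≈ 1.5.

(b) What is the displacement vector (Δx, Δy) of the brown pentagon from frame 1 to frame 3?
(1.4, -0.8)

The brown pentagon was at (7.2, 2.4) in frame 1 and (8.6, 1.6) in frame 3.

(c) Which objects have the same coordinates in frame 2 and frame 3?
the pink cross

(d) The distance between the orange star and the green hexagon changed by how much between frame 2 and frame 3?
+0.7

Distance in frame 2: 2.8. Distance in frame 3: 3.5.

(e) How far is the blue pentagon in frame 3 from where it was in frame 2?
0.4

The blue pentagon moved from (1.6, 6.8) to (1.4, 6.5), a distance of √(0.2² + 0.3²) ≈ 0.4.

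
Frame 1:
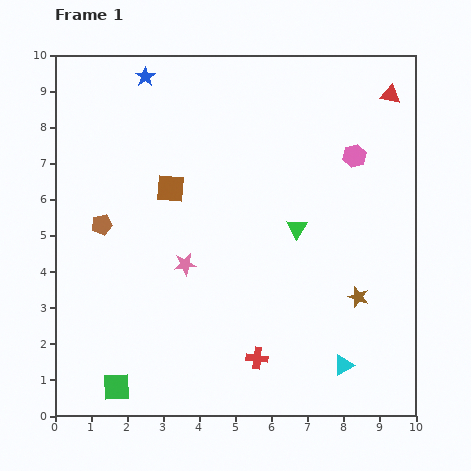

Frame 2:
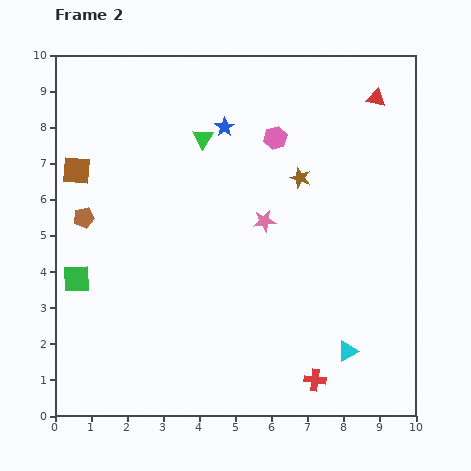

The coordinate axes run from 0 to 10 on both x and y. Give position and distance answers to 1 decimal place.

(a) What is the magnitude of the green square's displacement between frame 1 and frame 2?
3.2

The green square moved from (1.7, 0.8) to (0.6, 3.8), a distance of √(1.1² + 3.0²) ≈ 3.2.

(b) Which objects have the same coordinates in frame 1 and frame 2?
none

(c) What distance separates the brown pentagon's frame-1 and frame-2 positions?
0.5

The brown pentagon moved from (1.3, 5.3) to (0.8, 5.5), a distance of √(0.5² + 0.2²) ≈ 0.5.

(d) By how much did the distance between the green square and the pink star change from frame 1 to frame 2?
+1.5

Distance in frame 1: 3.9. Distance in frame 2: 5.4.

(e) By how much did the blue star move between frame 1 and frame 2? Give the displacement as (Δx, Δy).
(2.2, -1.4)

The blue star was at (2.5, 9.4) in frame 1 and (4.7, 8.0) in frame 2.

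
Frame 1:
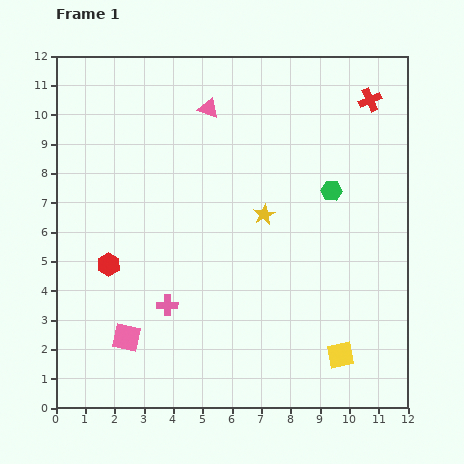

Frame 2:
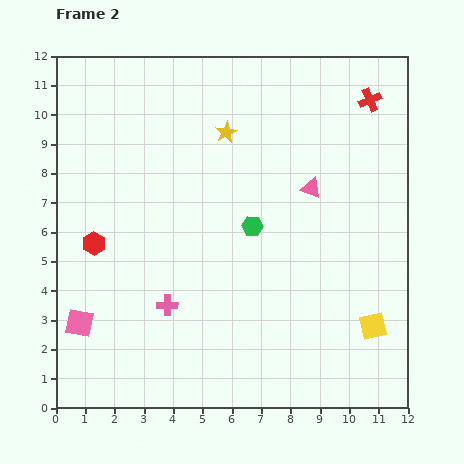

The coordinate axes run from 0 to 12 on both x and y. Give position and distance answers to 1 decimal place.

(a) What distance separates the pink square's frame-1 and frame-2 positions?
1.7

The pink square moved from (2.4, 2.4) to (0.8, 2.9), a distance of √(1.6² + 0.5²) ≈ 1.7.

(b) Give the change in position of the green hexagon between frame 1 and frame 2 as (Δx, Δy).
(-2.7, -1.2)

The green hexagon was at (9.4, 7.4) in frame 1 and (6.7, 6.2) in frame 2.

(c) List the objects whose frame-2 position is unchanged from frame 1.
the pink cross, the red cross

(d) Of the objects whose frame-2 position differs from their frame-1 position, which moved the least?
the red hexagon

(moved 0.9)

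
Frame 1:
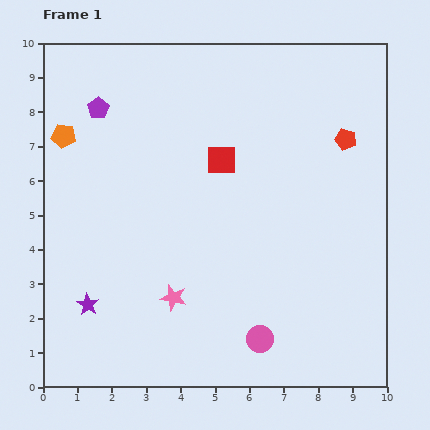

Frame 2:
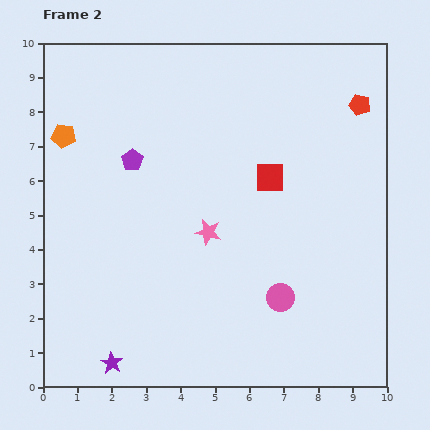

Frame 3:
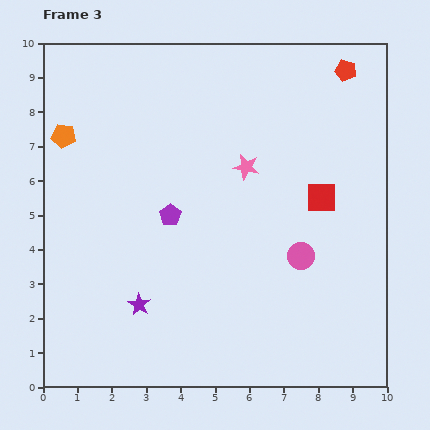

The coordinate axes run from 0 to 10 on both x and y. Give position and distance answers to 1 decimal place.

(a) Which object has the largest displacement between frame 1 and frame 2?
the pink star

(moved 2.1; next 1.8)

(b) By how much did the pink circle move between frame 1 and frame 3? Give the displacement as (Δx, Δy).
(1.2, 2.4)

The pink circle was at (6.3, 1.4) in frame 1 and (7.5, 3.8) in frame 3.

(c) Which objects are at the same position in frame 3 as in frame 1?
the orange pentagon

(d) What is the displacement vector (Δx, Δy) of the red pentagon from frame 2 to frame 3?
(-0.4, 1.0)

The red pentagon was at (9.2, 8.2) in frame 2 and (8.8, 9.2) in frame 3.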